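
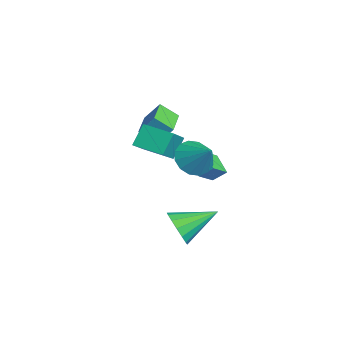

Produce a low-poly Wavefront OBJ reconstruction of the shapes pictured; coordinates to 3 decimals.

v 1.718 -0.308 -2.946
v 2.33 0.032 -3.715
v 1.682 1.688 -2.094
v 1.828 0.1 -3.896
v 1.296 0.059 -3.823
v 0.878 -0.08 -3.515
v 0.684 -0.28 -3.054
v 0.767 -0.488 -2.565
v 1.105 -0.647 -2.177
v 1.608 -0.716 -1.996
v 2.139 -0.675 -2.069
v 2.558 -0.536 -2.377
v 2.752 -0.335 -2.838
v 2.669 -0.128 -3.328
v -4.785 -0.342 1.087
v -4.516 0.385 2.093
v -4.415 0.525 0.361
v -4.146 1.252 1.368
v -3.034 -1.052 1.132
v -2.765 -0.325 2.139
v -2.664 -0.185 0.407
v -2.395 0.542 1.413
v 2.107 0.398 1.99
v 2.803 0.481 1.208
v 3.233 0.942 3.05
v 2.553 0.963 1.226
v 2.183 1.294 1.448
v 1.793 1.384 1.816
v 1.487 1.211 2.23
v 1.347 0.819 2.58
v 1.411 0.314 2.772
v 1.661 -0.168 2.754
v 2.031 -0.499 2.532
v 2.42 -0.589 2.164
v 2.726 -0.415 1.75
v 2.866 -0.024 1.4
v -0.715 -1.342 1.255
v -1.213 -0.699 2.307
v 0.29 -0.126 0.987
v -0.209 0.517 2.039
v 0.569 -2.157 2.361
v 0.07 -1.514 3.413
v 1.573 -0.941 2.093
v 1.075 -0.298 3.145
v -0.595 2.04 -1.321
v -1.631 1.824 -0.715
v -0.397 2.694 -0.751
v -1.433 2.477 -0.144
v 0.033 1.183 -0.556
v -1.003 0.966 0.051
v 0.231 1.836 0.015
v -0.805 1.62 0.621
f 2 1 4
f 2 4 3
f 4 1 5
f 4 5 3
f 5 1 6
f 5 6 3
f 6 1 7
f 6 7 3
f 7 1 8
f 7 8 3
f 8 1 9
f 8 9 3
f 9 1 10
f 9 10 3
f 10 1 11
f 10 11 3
f 11 1 12
f 11 12 3
f 12 1 13
f 12 13 3
f 13 1 14
f 13 14 3
f 14 1 2
f 14 2 3
f 16 18 15
f 19 16 15
f 15 18 17
f 17 19 15
f 16 22 18
f 20 16 19
f 20 22 16
f 18 22 17
f 21 19 17
f 17 22 21
f 21 20 19
f 22 20 21
f 24 23 26
f 24 26 25
f 26 23 27
f 26 27 25
f 27 23 28
f 27 28 25
f 28 23 29
f 28 29 25
f 29 23 30
f 29 30 25
f 30 23 31
f 30 31 25
f 31 23 32
f 31 32 25
f 32 23 33
f 32 33 25
f 33 23 34
f 33 34 25
f 34 23 35
f 34 35 25
f 35 23 36
f 35 36 25
f 36 23 24
f 36 24 25
f 38 40 37
f 41 38 37
f 37 40 39
f 39 41 37
f 38 44 40
f 42 38 41
f 42 44 38
f 40 44 39
f 43 41 39
f 39 44 43
f 43 42 41
f 44 42 43
f 46 48 45
f 49 46 45
f 45 48 47
f 47 49 45
f 46 52 48
f 50 46 49
f 50 52 46
f 48 52 47
f 51 49 47
f 47 52 51
f 51 50 49
f 52 50 51



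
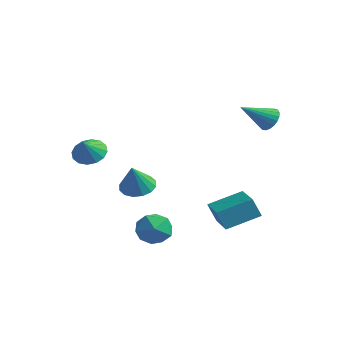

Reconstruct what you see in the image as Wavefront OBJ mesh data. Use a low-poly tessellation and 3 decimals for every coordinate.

v 3.289 4.43 3.295
v 3.752 3.889 2.93
v 2.471 2.97 4.425
v 3.942 3.982 3.187
v 4.019 4.151 3.463
v 3.97 4.369 3.709
v 3.804 4.598 3.884
v 3.548 4.798 3.957
v 3.247 4.934 3.915
v 2.954 4.983 3.766
v 2.718 4.937 3.536
v 2.581 4.803 3.264
v 2.567 4.604 2.997
v 2.677 4.376 2.782
v 2.893 4.157 2.655
v 3.178 3.985 2.639
v 3.481 3.891 2.737
v -2.695 -3.077 1.67
v -1.748 -2.987 1.483
v -2.445 -3.763 2.61
v -1.857 -2.605 1.79
v -2.19 -2.35 2.065
v -2.659 -2.289 2.235
v -3.138 -2.44 2.252
v -3.498 -2.762 2.114
v -3.643 -3.168 1.857
v -3.534 -3.55 1.55
v -3.201 -3.805 1.275
v -2.732 -3.865 1.105
v -2.253 -3.715 1.088
v -1.893 -3.393 1.226
v 0.59 -1.559 -2.431
v 1.682 -1.897 -2.252
v 0.478 -2.703 -3.908
v 1.57 -3.041 -3.729
v 0.741 -3.342 -2.98
v 0.811 -2.635 -2.067
v 1.349 -1.965 -4.093
v 1.419 -1.258 -3.18
v 2.151 -2.148 -3.279
v 1.775 -2.999 -2.592
v 0.385 -1.601 -3.568
v 0.009 -2.452 -2.881
v 1.444 2.332 -4.116
v 1.001 2.089 -2.94
v 2.513 3.991 -3.371
v 2.07 3.748 -2.195
v 3.11 1.092 -3.745
v 2.667 0.849 -2.569
v 4.179 2.751 -3
v 3.736 2.508 -1.824
v -2.925 0.877 -2.3
v -1.988 1.324 -2.239
v -2.695 0.163 -0.62
v -2.33 1.688 -2.037
v -2.831 1.835 -1.906
v -3.357 1.725 -1.881
v -3.768 1.388 -1.967
v -3.953 0.914 -2.143
v -3.862 0.43 -2.361
v -3.521 0.066 -2.563
v -3.02 -0.081 -2.694
v -2.493 0.029 -2.72
v -2.083 0.366 -2.633
v -1.898 0.84 -2.457
f 2 1 4
f 2 4 3
f 4 1 5
f 4 5 3
f 5 1 6
f 5 6 3
f 6 1 7
f 6 7 3
f 7 1 8
f 7 8 3
f 8 1 9
f 8 9 3
f 9 1 10
f 9 10 3
f 10 1 11
f 10 11 3
f 11 1 12
f 11 12 3
f 12 1 13
f 12 13 3
f 13 1 14
f 13 14 3
f 14 1 15
f 14 15 3
f 15 1 16
f 15 16 3
f 16 1 17
f 16 17 3
f 17 1 2
f 17 2 3
f 19 18 21
f 19 21 20
f 21 18 22
f 21 22 20
f 22 18 23
f 22 23 20
f 23 18 24
f 23 24 20
f 24 18 25
f 24 25 20
f 25 18 26
f 25 26 20
f 26 18 27
f 26 27 20
f 27 18 28
f 27 28 20
f 28 18 29
f 28 29 20
f 29 18 30
f 29 30 20
f 30 18 31
f 30 31 20
f 31 18 19
f 31 19 20
f 32 43 37
f 32 37 33
f 32 33 39
f 32 39 42
f 32 42 43
f 33 37 41
f 37 43 36
f 43 42 34
f 42 39 38
f 39 33 40
f 35 41 36
f 35 36 34
f 35 34 38
f 35 38 40
f 35 40 41
f 36 41 37
f 34 36 43
f 38 34 42
f 40 38 39
f 41 40 33
f 45 47 44
f 48 45 44
f 44 47 46
f 46 48 44
f 45 51 47
f 49 45 48
f 49 51 45
f 47 51 46
f 50 48 46
f 46 51 50
f 50 49 48
f 51 49 50
f 53 52 55
f 53 55 54
f 55 52 56
f 55 56 54
f 56 52 57
f 56 57 54
f 57 52 58
f 57 58 54
f 58 52 59
f 58 59 54
f 59 52 60
f 59 60 54
f 60 52 61
f 60 61 54
f 61 52 62
f 61 62 54
f 62 52 63
f 62 63 54
f 63 52 64
f 63 64 54
f 64 52 65
f 64 65 54
f 65 52 53
f 65 53 54



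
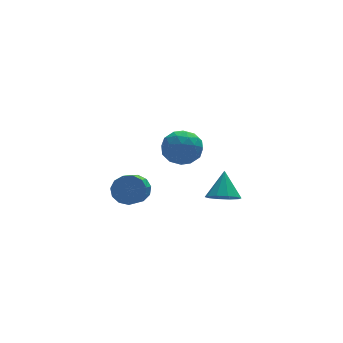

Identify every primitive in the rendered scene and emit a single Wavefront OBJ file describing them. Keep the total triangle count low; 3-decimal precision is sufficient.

v -0.744 2.044 -4.279
v 0.066 1.732 -4.083
v -0.546 0.605 -3.345
v -1.356 0.916 -3.541
v -0.059 2.044 -3.711
v -0.671 0.917 -2.973
v -0.402 2.356 -3.519
v -1.014 1.228 -2.781
v -0.853 2.568 -3.569
v -1.465 1.441 -2.83
v -1.27 2.614 -3.844
v -1.882 1.487 -3.105
v -1.52 2.479 -4.257
v -2.132 1.352 -3.519
v -1.523 2.206 -4.677
v -2.135 1.079 -3.939
v -1.279 1.881 -4.971
v -1.891 0.754 -4.233
v -0.865 1.608 -5.045
v -1.477 0.48 -4.307
v -0.413 1.473 -4.876
v -1.025 0.346 -4.138
v -0.066 1.519 -4.518
v -0.678 0.392 -3.779
v 2.129 -2.81 -2.53
v 2.594 -3.453 -2.198
v 2.531 -1.89 -1.31
v 2.91 -3.169 -2.517
v 2.929 -2.748 -2.84
v 2.641 -2.35 -3.045
v 2.158 -2.128 -3.054
v 1.664 -2.167 -2.862
v 1.348 -2.451 -2.543
v 1.329 -2.872 -2.22
v 1.617 -3.27 -2.015
v 2.1 -3.492 -2.006
v -0.663 -2.901 1.934
v 0.009 -3.189 2.659
v -0.509 -4.391 1.201
v 0.163 -4.679 1.926
v -0.829 -4.544 2.168
v -0.924 -3.623 2.621
v 0.424 -3.957 1.239
v 0.329 -3.036 1.692
v 0.682 -3.841 2.23
v -0.093 -4.204 2.804
v -0.407 -3.376 1.056
v -1.182 -3.739 1.63
v -0.341 -2.915 2.361
v -0.159 -4.665 1.499
v -0.743 -4.586 1.641
v -0.347 -4.755 2.068
v -0.889 -3.17 2.339
v -0.494 -3.339 2.765
v -0.987 -4.135 2.476
v -0.006 -4.241 1.095
v 0.389 -4.41 1.521
v -0.153 -2.825 1.792
v 0.243 -2.994 2.219
v 0.487 -3.445 1.384
v 0.45 -3.467 2.535
v 0.541 -4.342 2.104
v 0.694 -3.918 1.7
v 0.638 -3.377 1.966
v -0.005 -3.68 2.873
v 0.085 -4.556 2.441
v -0.498 -4.477 2.584
v -0.554 -3.936 2.85
v 0.39 -4.064 2.62
v -0.585 -3.024 1.419
v -0.495 -3.9 0.987
v 0.054 -3.644 1.01
v -0.002 -3.103 1.276
v -1.041 -3.238 1.756
v -0.95 -4.113 1.325
v -1.138 -4.203 1.894
v -1.194 -3.662 2.16
v -0.89 -3.516 1.24
f 2 1 5
f 2 5 3
f 3 5 6
f 3 6 4
f 5 1 7
f 5 7 6
f 6 7 8
f 6 8 4
f 7 1 9
f 7 9 8
f 8 9 10
f 8 10 4
f 9 1 11
f 9 11 10
f 10 11 12
f 10 12 4
f 11 1 13
f 11 13 12
f 12 13 14
f 12 14 4
f 13 1 15
f 13 15 14
f 14 15 16
f 14 16 4
f 15 1 17
f 15 17 16
f 16 17 18
f 16 18 4
f 17 1 19
f 17 19 18
f 18 19 20
f 18 20 4
f 19 1 21
f 19 21 20
f 20 21 22
f 20 22 4
f 21 1 23
f 21 23 22
f 22 23 24
f 22 24 4
f 23 1 2
f 23 2 24
f 24 2 3
f 24 3 4
f 26 25 28
f 26 28 27
f 28 25 29
f 28 29 27
f 29 25 30
f 29 30 27
f 30 25 31
f 30 31 27
f 31 25 32
f 31 32 27
f 32 25 33
f 32 33 27
f 33 25 34
f 33 34 27
f 34 25 35
f 34 35 27
f 35 25 36
f 35 36 27
f 36 25 26
f 36 26 27
f 37 74 53
f 74 48 77
f 53 77 42
f 74 77 53
f 37 53 49
f 53 42 54
f 49 54 38
f 53 54 49
f 37 49 58
f 49 38 59
f 58 59 44
f 49 59 58
f 37 58 70
f 58 44 73
f 70 73 47
f 58 73 70
f 37 70 74
f 70 47 78
f 74 78 48
f 70 78 74
f 38 54 65
f 54 42 68
f 65 68 46
f 54 68 65
f 42 77 55
f 77 48 76
f 55 76 41
f 77 76 55
f 48 78 75
f 78 47 71
f 75 71 39
f 78 71 75
f 47 73 72
f 73 44 60
f 72 60 43
f 73 60 72
f 44 59 64
f 59 38 61
f 64 61 45
f 59 61 64
f 40 66 52
f 66 46 67
f 52 67 41
f 66 67 52
f 40 52 50
f 52 41 51
f 50 51 39
f 52 51 50
f 40 50 57
f 50 39 56
f 57 56 43
f 50 56 57
f 40 57 62
f 57 43 63
f 62 63 45
f 57 63 62
f 40 62 66
f 62 45 69
f 66 69 46
f 62 69 66
f 41 67 55
f 67 46 68
f 55 68 42
f 67 68 55
f 39 51 75
f 51 41 76
f 75 76 48
f 51 76 75
f 43 56 72
f 56 39 71
f 72 71 47
f 56 71 72
f 45 63 64
f 63 43 60
f 64 60 44
f 63 60 64
f 46 69 65
f 69 45 61
f 65 61 38
f 69 61 65



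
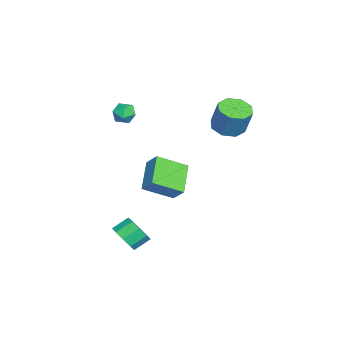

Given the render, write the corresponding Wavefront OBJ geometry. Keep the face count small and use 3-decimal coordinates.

v -1.17 -0.571 -3.273
v -0.625 -2.201 -2.352
v -2.883 -0.539 -2.204
v -2.339 -2.169 -1.283
v -0.661 0.049 -2.477
v -0.117 -1.581 -1.556
v -2.375 0.081 -1.408
v -1.83 -1.549 -0.487
v -1.984 2.217 1.978
v -1.052 1.991 1.775
v -0.604 2.418 3.358
v -1.536 2.643 3.562
v -1.213 2.709 1.627
v -0.765 3.136 3.21
v -1.826 3.138 1.685
v -1.377 3.565 3.268
v -2.531 3.027 1.915
v -2.083 3.454 3.498
v -2.916 2.442 2.182
v -2.468 2.869 3.765
v -2.755 1.724 2.33
v -2.307 2.151 3.913
v -2.143 1.295 2.272
v -1.694 1.722 3.855
v -1.437 1.406 2.042
v -0.989 1.833 3.625
v -3.63 -3.285 1.005
v -3.211 -3.569 1.582
v -4.669 -3.651 1.578
v -4.25 -3.935 2.155
v -4.293 -3.176 2.049
v -3.65 -2.95 1.695
v -4.23 -4.27 1.465
v -3.587 -4.044 1.111
v -3.582 -4.178 1.866
v -3.621 -3.502 2.228
v -4.259 -3.718 0.932
v -4.298 -3.042 1.294
v 2.842 -2.68 -4.133
v 3.617 -2.566 -3.67
v 3.154 -1.786 -3.085
v 2.378 -1.9 -3.547
v 3.611 -2.195 -4.17
v 3.147 -1.415 -3.585
v 3.245 -2.051 -4.652
v 2.781 -1.271 -4.067
v 2.69 -2.201 -4.891
v 2.226 -1.421 -4.306
v 2.206 -2.575 -4.776
v 1.743 -1.795 -4.19
v 2.02 -2.999 -4.359
v 1.556 -2.219 -3.773
v 2.218 -3.273 -3.836
v 1.755 -2.493 -3.251
v 2.709 -3.27 -3.453
v 2.245 -2.49 -2.867
v 3.261 -2.991 -3.387
v 2.797 -2.21 -2.802
f 2 4 1
f 5 2 1
f 1 4 3
f 3 5 1
f 2 8 4
f 6 2 5
f 6 8 2
f 4 8 3
f 7 5 3
f 3 8 7
f 7 6 5
f 8 6 7
f 10 9 13
f 10 13 11
f 11 13 14
f 11 14 12
f 13 9 15
f 13 15 14
f 14 15 16
f 14 16 12
f 15 9 17
f 15 17 16
f 16 17 18
f 16 18 12
f 17 9 19
f 17 19 18
f 18 19 20
f 18 20 12
f 19 9 21
f 19 21 20
f 20 21 22
f 20 22 12
f 21 9 23
f 21 23 22
f 22 23 24
f 22 24 12
f 23 9 25
f 23 25 24
f 24 25 26
f 24 26 12
f 25 9 10
f 25 10 26
f 26 10 11
f 26 11 12
f 27 38 32
f 27 32 28
f 27 28 34
f 27 34 37
f 27 37 38
f 28 32 36
f 32 38 31
f 38 37 29
f 37 34 33
f 34 28 35
f 30 36 31
f 30 31 29
f 30 29 33
f 30 33 35
f 30 35 36
f 31 36 32
f 29 31 38
f 33 29 37
f 35 33 34
f 36 35 28
f 40 39 43
f 40 43 41
f 41 43 44
f 41 44 42
f 43 39 45
f 43 45 44
f 44 45 46
f 44 46 42
f 45 39 47
f 45 47 46
f 46 47 48
f 46 48 42
f 47 39 49
f 47 49 48
f 48 49 50
f 48 50 42
f 49 39 51
f 49 51 50
f 50 51 52
f 50 52 42
f 51 39 53
f 51 53 52
f 52 53 54
f 52 54 42
f 53 39 55
f 53 55 54
f 54 55 56
f 54 56 42
f 55 39 57
f 55 57 56
f 56 57 58
f 56 58 42
f 57 39 40
f 57 40 58
f 58 40 41
f 58 41 42



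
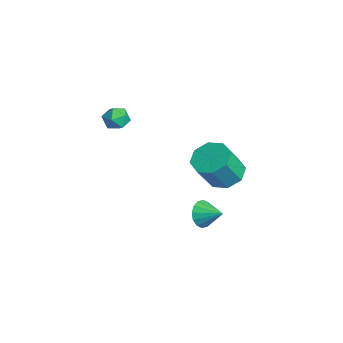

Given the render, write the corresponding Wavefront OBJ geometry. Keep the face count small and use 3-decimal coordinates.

v 3.386 0.892 -4.043
v 3.888 0.686 -4.658
v 4.274 1.608 -3.557
v 3.683 1.032 -4.794
v 3.399 1.34 -4.729
v 3.111 1.528 -4.48
v 2.897 1.546 -4.114
v 2.814 1.388 -3.729
v 2.884 1.097 -3.428
v 3.089 0.751 -3.291
v 3.373 0.443 -3.356
v 3.661 0.255 -3.605
v 3.875 0.237 -3.971
v 3.958 0.395 -4.356
v 3.063 2.147 -1.545
v 4.002 2.617 -1.542
v 4.476 1.663 0.067
v 3.537 1.193 0.065
v 3.449 3.033 -1.133
v 3.923 2.078 0.476
v 2.67 2.93 -0.965
v 3.144 1.975 0.644
v 2.121 2.368 -1.136
v 2.595 1.414 0.473
v 2.124 1.677 -1.547
v 2.598 0.723 0.062
v 2.677 1.262 -1.956
v 3.151 0.307 -0.347
v 3.456 1.365 -2.124
v 3.93 0.41 -0.515
v 4.005 1.926 -1.953
v 4.479 0.972 -0.344
v 1.828 -2.18 2.297
v 2.331 -2.727 2.225
v 1.029 -2.973 2.735
v 1.532 -3.52 2.663
v 1.631 -2.986 3.175
v 2.125 -2.496 2.904
v 1.235 -3.204 2.056
v 1.729 -2.714 1.785
v 1.964 -3.36 2.076
v 2.21 -3.225 2.768
v 1.15 -2.475 2.192
v 1.396 -2.34 2.884
f 2 1 4
f 2 4 3
f 4 1 5
f 4 5 3
f 5 1 6
f 5 6 3
f 6 1 7
f 6 7 3
f 7 1 8
f 7 8 3
f 8 1 9
f 8 9 3
f 9 1 10
f 9 10 3
f 10 1 11
f 10 11 3
f 11 1 12
f 11 12 3
f 12 1 13
f 12 13 3
f 13 1 14
f 13 14 3
f 14 1 2
f 14 2 3
f 16 15 19
f 16 19 17
f 17 19 20
f 17 20 18
f 19 15 21
f 19 21 20
f 20 21 22
f 20 22 18
f 21 15 23
f 21 23 22
f 22 23 24
f 22 24 18
f 23 15 25
f 23 25 24
f 24 25 26
f 24 26 18
f 25 15 27
f 25 27 26
f 26 27 28
f 26 28 18
f 27 15 29
f 27 29 28
f 28 29 30
f 28 30 18
f 29 15 31
f 29 31 30
f 30 31 32
f 30 32 18
f 31 15 16
f 31 16 32
f 32 16 17
f 32 17 18
f 33 44 38
f 33 38 34
f 33 34 40
f 33 40 43
f 33 43 44
f 34 38 42
f 38 44 37
f 44 43 35
f 43 40 39
f 40 34 41
f 36 42 37
f 36 37 35
f 36 35 39
f 36 39 41
f 36 41 42
f 37 42 38
f 35 37 44
f 39 35 43
f 41 39 40
f 42 41 34



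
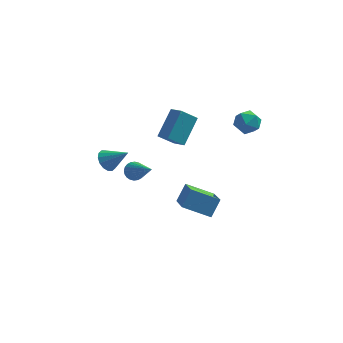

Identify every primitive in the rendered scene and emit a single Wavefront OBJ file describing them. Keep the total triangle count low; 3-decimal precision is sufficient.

v -0.494 0.211 3.343
v 0.109 1.452 4.483
v -1.047 0.782 3.013
v -0.444 2.023 4.154
v 0.304 0.537 2.566
v 0.907 1.778 3.707
v -0.249 1.108 2.237
v 0.354 2.349 3.377
v -0.046 -0.223 -1.208
v 0.313 -2.022 -0.106
v 0.375 0.385 -0.353
v 0.734 -1.414 0.749
v 1.406 -0.326 -1.849
v 1.765 -2.125 -0.747
v 1.827 0.282 -0.994
v 2.186 -1.517 0.108
v -1.977 -2.386 2.881
v -1.487 -2.202 2.71
v -1.043 -3.694 4.139
v -1.526 -2.07 2.875
v -1.634 -1.987 3.042
v -1.793 -1.965 3.183
v -1.981 -2.007 3.279
v -2.168 -2.106 3.314
v -2.325 -2.248 3.283
v -2.43 -2.412 3.191
v -2.466 -2.571 3.052
v -2.427 -2.702 2.887
v -2.319 -2.785 2.721
v -2.16 -2.808 2.579
v -1.972 -2.766 2.483
v -1.785 -2.666 2.448
v -1.628 -2.524 2.479
v -1.523 -2.361 2.571
v -3.824 2.955 -0.812
v -3.385 3.249 -1.271
v -2.696 2.685 0.092
v -3.492 3.521 -1.057
v -3.688 3.641 -0.777
v -3.92 3.577 -0.506
v -4.126 3.347 -0.317
v -4.252 3.012 -0.261
v -4.262 2.661 -0.352
v -4.156 2.39 -0.567
v -3.96 2.269 -0.847
v -3.727 2.333 -1.118
v -3.521 2.563 -1.307
v -3.396 2.898 -1.363
v 3.457 2.94 2.754
v 4.101 2.577 3.083
v 2.699 1.943 3.137
v 3.343 1.58 3.466
v 3.049 2.259 3.795
v 3.518 2.875 3.558
v 3.282 1.645 2.662
v 3.751 2.261 2.425
v 3.993 1.776 3.026
v 3.849 2.155 3.727
v 2.951 2.365 2.493
v 2.807 2.744 3.194
f 2 4 1
f 5 2 1
f 1 4 3
f 3 5 1
f 2 8 4
f 6 2 5
f 6 8 2
f 4 8 3
f 7 5 3
f 3 8 7
f 7 6 5
f 8 6 7
f 10 12 9
f 13 10 9
f 9 12 11
f 11 13 9
f 10 16 12
f 14 10 13
f 14 16 10
f 12 16 11
f 15 13 11
f 11 16 15
f 15 14 13
f 16 14 15
f 18 17 20
f 18 20 19
f 20 17 21
f 20 21 19
f 21 17 22
f 21 22 19
f 22 17 23
f 22 23 19
f 23 17 24
f 23 24 19
f 24 17 25
f 24 25 19
f 25 17 26
f 25 26 19
f 26 17 27
f 26 27 19
f 27 17 28
f 27 28 19
f 28 17 29
f 28 29 19
f 29 17 30
f 29 30 19
f 30 17 31
f 30 31 19
f 31 17 32
f 31 32 19
f 32 17 33
f 32 33 19
f 33 17 34
f 33 34 19
f 34 17 18
f 34 18 19
f 36 35 38
f 36 38 37
f 38 35 39
f 38 39 37
f 39 35 40
f 39 40 37
f 40 35 41
f 40 41 37
f 41 35 42
f 41 42 37
f 42 35 43
f 42 43 37
f 43 35 44
f 43 44 37
f 44 35 45
f 44 45 37
f 45 35 46
f 45 46 37
f 46 35 47
f 46 47 37
f 47 35 48
f 47 48 37
f 48 35 36
f 48 36 37
f 49 60 54
f 49 54 50
f 49 50 56
f 49 56 59
f 49 59 60
f 50 54 58
f 54 60 53
f 60 59 51
f 59 56 55
f 56 50 57
f 52 58 53
f 52 53 51
f 52 51 55
f 52 55 57
f 52 57 58
f 53 58 54
f 51 53 60
f 55 51 59
f 57 55 56
f 58 57 50



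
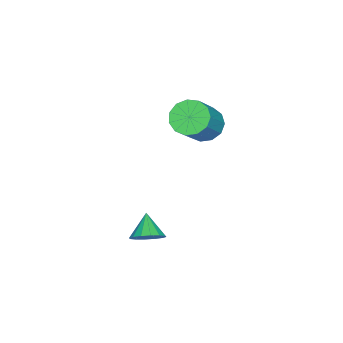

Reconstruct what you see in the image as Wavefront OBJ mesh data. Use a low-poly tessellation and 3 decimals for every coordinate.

v 3.177 1.154 -1.86
v 3.581 0.526 -1.792
v 2.383 0.726 -1.1
v 3.717 0.763 -1.516
v 3.708 1.105 -1.333
v 3.557 1.461 -1.291
v 3.304 1.734 -1.401
v 3.017 1.851 -1.635
v 2.773 1.782 -1.928
v 2.637 1.545 -2.204
v 2.646 1.203 -2.387
v 2.797 0.848 -2.43
v 3.05 0.575 -2.319
v 3.337 0.457 -2.086
v -2.449 1.152 0.997
v -1.946 1.732 0.528
v -0.527 1.687 1.993
v -1.031 1.108 2.463
v -2.246 2.012 0.826
v -0.827 1.967 2.291
v -2.61 2.019 1.179
v -1.191 1.974 2.644
v -2.923 1.751 1.474
v -1.504 1.706 2.939
v -3.086 1.293 1.618
v -1.667 1.248 3.083
v -3.047 0.79 1.565
v -1.628 0.745 3.03
v -2.818 0.402 1.331
v -1.399 0.357 2.796
v -2.472 0.253 0.992
v -1.053 0.208 2.457
v -2.119 0.389 0.654
v -0.7 0.344 2.119
v -1.871 0.767 0.425
v -0.452 0.723 1.891
v -1.807 1.268 0.378
v -0.388 1.223 1.843
f 2 1 4
f 2 4 3
f 4 1 5
f 4 5 3
f 5 1 6
f 5 6 3
f 6 1 7
f 6 7 3
f 7 1 8
f 7 8 3
f 8 1 9
f 8 9 3
f 9 1 10
f 9 10 3
f 10 1 11
f 10 11 3
f 11 1 12
f 11 12 3
f 12 1 13
f 12 13 3
f 13 1 14
f 13 14 3
f 14 1 2
f 14 2 3
f 16 15 19
f 16 19 17
f 17 19 20
f 17 20 18
f 19 15 21
f 19 21 20
f 20 21 22
f 20 22 18
f 21 15 23
f 21 23 22
f 22 23 24
f 22 24 18
f 23 15 25
f 23 25 24
f 24 25 26
f 24 26 18
f 25 15 27
f 25 27 26
f 26 27 28
f 26 28 18
f 27 15 29
f 27 29 28
f 28 29 30
f 28 30 18
f 29 15 31
f 29 31 30
f 30 31 32
f 30 32 18
f 31 15 33
f 31 33 32
f 32 33 34
f 32 34 18
f 33 15 35
f 33 35 34
f 34 35 36
f 34 36 18
f 35 15 37
f 35 37 36
f 36 37 38
f 36 38 18
f 37 15 16
f 37 16 38
f 38 16 17
f 38 17 18



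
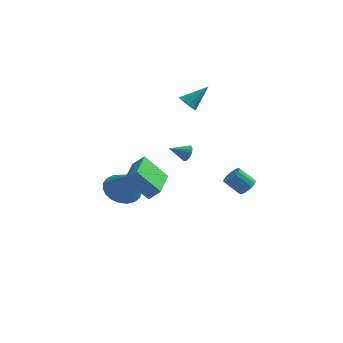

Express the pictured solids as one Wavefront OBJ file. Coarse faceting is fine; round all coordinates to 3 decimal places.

v -3.803 3.076 -4.335
v -3.075 2.47 -4.894
v -3.097 2.384 -2.665
v -2.845 2.86 -4.83
v -2.78 3.287 -4.68
v -2.893 3.678 -4.471
v -3.163 3.965 -4.238
v -3.543 4.098 -4.022
v -3.969 4.054 -3.86
v -4.366 3.841 -3.78
v -4.665 3.496 -3.796
v -4.816 3.078 -3.905
v -4.791 2.66 -4.089
v -4.596 2.313 -4.315
v -4.263 2.099 -4.544
v -3.851 2.053 -4.738
v -3.431 2.184 -4.861
v -0.314 2.715 -1.104
v -0.146 2.951 -0.66
v -1.246 2.425 -0.596
v -0.252 3.115 -0.762
v -0.369 3.21 -0.923
v -0.477 3.219 -1.115
v -0.556 3.141 -1.305
v -0.594 2.99 -1.46
v -0.583 2.79 -1.554
v -0.526 2.578 -1.57
v -0.432 2.39 -1.505
v -0.317 2.257 -1.371
v -0.203 2.204 -1.191
v -0.107 2.239 -0.995
v -0.047 2.357 -0.819
v -0.034 2.536 -0.691
v -0.069 2.746 -0.635
v 3.027 -1.057 -1.035
v 3.433 -0.995 -0.625
v 2.618 -0.882 0.165
v 2.213 -0.943 -0.245
v 3.386 -0.735 -0.711
v 2.571 -0.622 0.078
v 3.256 -0.549 -0.871
v 2.441 -0.436 -0.082
v 3.074 -0.479 -1.069
v 2.259 -0.366 -0.28
v 2.882 -0.542 -1.259
v 2.067 -0.429 -0.47
v 2.722 -0.722 -1.397
v 1.908 -0.609 -0.608
v 2.633 -0.979 -1.453
v 1.818 -0.866 -0.664
v 2.634 -1.254 -1.412
v 1.819 -1.141 -0.623
v 2.725 -1.483 -1.286
v 1.91 -1.37 -0.496
v 2.886 -1.615 -1.101
v 2.071 -1.502 -0.312
v 3.078 -1.619 -0.901
v 2.264 -1.506 -0.112
v 3.26 -1.494 -0.732
v 2.445 -1.381 0.057
v 3.388 -1.269 -0.632
v 2.573 -1.156 0.157
v -0.316 2.604 2.726
v 0.134 2.341 2.428
v 0.716 3.316 3.654
v 0.059 2.664 2.262
v -0.158 2.964 2.273
v -0.436 3.126 2.458
v -0.668 3.089 2.744
v -0.765 2.866 3.024
v -0.691 2.543 3.19
v -0.474 2.243 3.179
v -0.196 2.081 2.995
v 0.036 2.118 2.708
v -2.908 -3.264 0.659
v -2.312 -3.254 1.237
v -2.745 -1.191 0.454
v -2.15 -1.18 1.031
v -1.71 -3.48 -0.571
v -1.115 -3.469 0.006
v -1.548 -1.406 -0.777
v -0.952 -1.396 -0.199
f 2 1 4
f 2 4 3
f 4 1 5
f 4 5 3
f 5 1 6
f 5 6 3
f 6 1 7
f 6 7 3
f 7 1 8
f 7 8 3
f 8 1 9
f 8 9 3
f 9 1 10
f 9 10 3
f 10 1 11
f 10 11 3
f 11 1 12
f 11 12 3
f 12 1 13
f 12 13 3
f 13 1 14
f 13 14 3
f 14 1 15
f 14 15 3
f 15 1 16
f 15 16 3
f 16 1 17
f 16 17 3
f 17 1 2
f 17 2 3
f 19 18 21
f 19 21 20
f 21 18 22
f 21 22 20
f 22 18 23
f 22 23 20
f 23 18 24
f 23 24 20
f 24 18 25
f 24 25 20
f 25 18 26
f 25 26 20
f 26 18 27
f 26 27 20
f 27 18 28
f 27 28 20
f 28 18 29
f 28 29 20
f 29 18 30
f 29 30 20
f 30 18 31
f 30 31 20
f 31 18 32
f 31 32 20
f 32 18 33
f 32 33 20
f 33 18 34
f 33 34 20
f 34 18 19
f 34 19 20
f 36 35 39
f 36 39 37
f 37 39 40
f 37 40 38
f 39 35 41
f 39 41 40
f 40 41 42
f 40 42 38
f 41 35 43
f 41 43 42
f 42 43 44
f 42 44 38
f 43 35 45
f 43 45 44
f 44 45 46
f 44 46 38
f 45 35 47
f 45 47 46
f 46 47 48
f 46 48 38
f 47 35 49
f 47 49 48
f 48 49 50
f 48 50 38
f 49 35 51
f 49 51 50
f 50 51 52
f 50 52 38
f 51 35 53
f 51 53 52
f 52 53 54
f 52 54 38
f 53 35 55
f 53 55 54
f 54 55 56
f 54 56 38
f 55 35 57
f 55 57 56
f 56 57 58
f 56 58 38
f 57 35 59
f 57 59 58
f 58 59 60
f 58 60 38
f 59 35 61
f 59 61 60
f 60 61 62
f 60 62 38
f 61 35 36
f 61 36 62
f 62 36 37
f 62 37 38
f 64 63 66
f 64 66 65
f 66 63 67
f 66 67 65
f 67 63 68
f 67 68 65
f 68 63 69
f 68 69 65
f 69 63 70
f 69 70 65
f 70 63 71
f 70 71 65
f 71 63 72
f 71 72 65
f 72 63 73
f 72 73 65
f 73 63 74
f 73 74 65
f 74 63 64
f 74 64 65
f 76 78 75
f 79 76 75
f 75 78 77
f 77 79 75
f 76 82 78
f 80 76 79
f 80 82 76
f 78 82 77
f 81 79 77
f 77 82 81
f 81 80 79
f 82 80 81



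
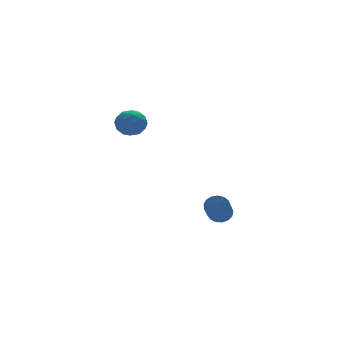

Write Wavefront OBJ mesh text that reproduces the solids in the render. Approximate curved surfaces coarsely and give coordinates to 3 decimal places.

v 0.504 -3.186 -2.523
v 1.045 -3.026 -1.969
v 0.116 -4.414 -0.663
v -0.424 -4.574 -1.217
v 0.768 -2.777 -1.901
v -0.161 -4.164 -0.595
v 0.432 -2.622 -1.975
v -0.497 -4.009 -0.669
v 0.112 -2.596 -2.175
v -0.817 -3.983 -0.869
v -0.118 -2.705 -2.455
v -1.047 -4.092 -1.148
v -0.206 -2.924 -2.75
v -1.134 -4.312 -1.443
v -0.13 -3.204 -2.993
v -1.059 -4.591 -1.687
v 0.09 -3.479 -3.129
v -0.839 -4.867 -1.822
v 0.406 -3.688 -3.126
v -0.523 -5.075 -1.819
v 0.744 -3.781 -2.985
v -0.185 -5.169 -1.678
v 1.027 -3.738 -2.738
v 0.098 -5.126 -1.431
v 1.191 -3.569 -2.442
v 0.262 -4.956 -1.135
v 1.197 -3.312 -2.164
v 0.268 -4.699 -0.858
v -2.304 4.718 2.16
v -1.313 4.66 2.593
v -2.727 3.2 2.927
v -1.736 3.142 3.36
v -2.434 3.897 3.703
v -2.172 4.835 3.229
v -1.868 3.025 2.291
v -1.606 3.963 1.817
v -1.043 3.614 2.674
v -1.393 4.153 3.546
v -2.647 3.707 1.974
v -2.997 4.246 2.846
v -1.771 4.822 2.309
v -2.269 3.038 3.211
v -2.679 3.481 3.412
v -2.096 3.448 3.667
v -2.276 4.925 2.683
v -1.694 4.891 2.937
v -2.352 4.442 3.59
v -2.346 2.969 2.583
v -1.764 2.935 2.837
v -1.944 4.412 1.853
v -1.361 4.379 2.108
v -1.688 3.418 1.93
v -1.03 4.173 2.611
v -1.279 3.281 3.062
v -1.357 3.213 2.434
v -1.203 3.764 2.155
v -1.236 4.49 3.124
v -1.484 3.598 3.575
v -1.894 4.041 3.776
v -1.741 4.593 3.497
v -1.077 3.875 3.172
v -2.556 4.262 1.945
v -2.804 3.37 2.396
v -2.299 3.267 2.023
v -2.146 3.819 1.744
v -2.761 4.579 2.458
v -3.01 3.687 2.909
v -2.837 4.096 3.365
v -2.683 4.647 3.086
v -2.963 3.985 2.348
f 2 1 5
f 2 5 3
f 3 5 6
f 3 6 4
f 5 1 7
f 5 7 6
f 6 7 8
f 6 8 4
f 7 1 9
f 7 9 8
f 8 9 10
f 8 10 4
f 9 1 11
f 9 11 10
f 10 11 12
f 10 12 4
f 11 1 13
f 11 13 12
f 12 13 14
f 12 14 4
f 13 1 15
f 13 15 14
f 14 15 16
f 14 16 4
f 15 1 17
f 15 17 16
f 16 17 18
f 16 18 4
f 17 1 19
f 17 19 18
f 18 19 20
f 18 20 4
f 19 1 21
f 19 21 20
f 20 21 22
f 20 22 4
f 21 1 23
f 21 23 22
f 22 23 24
f 22 24 4
f 23 1 25
f 23 25 24
f 24 25 26
f 24 26 4
f 25 1 27
f 25 27 26
f 26 27 28
f 26 28 4
f 27 1 2
f 27 2 28
f 28 2 3
f 28 3 4
f 29 66 45
f 66 40 69
f 45 69 34
f 66 69 45
f 29 45 41
f 45 34 46
f 41 46 30
f 45 46 41
f 29 41 50
f 41 30 51
f 50 51 36
f 41 51 50
f 29 50 62
f 50 36 65
f 62 65 39
f 50 65 62
f 29 62 66
f 62 39 70
f 66 70 40
f 62 70 66
f 30 46 57
f 46 34 60
f 57 60 38
f 46 60 57
f 34 69 47
f 69 40 68
f 47 68 33
f 69 68 47
f 40 70 67
f 70 39 63
f 67 63 31
f 70 63 67
f 39 65 64
f 65 36 52
f 64 52 35
f 65 52 64
f 36 51 56
f 51 30 53
f 56 53 37
f 51 53 56
f 32 58 44
f 58 38 59
f 44 59 33
f 58 59 44
f 32 44 42
f 44 33 43
f 42 43 31
f 44 43 42
f 32 42 49
f 42 31 48
f 49 48 35
f 42 48 49
f 32 49 54
f 49 35 55
f 54 55 37
f 49 55 54
f 32 54 58
f 54 37 61
f 58 61 38
f 54 61 58
f 33 59 47
f 59 38 60
f 47 60 34
f 59 60 47
f 31 43 67
f 43 33 68
f 67 68 40
f 43 68 67
f 35 48 64
f 48 31 63
f 64 63 39
f 48 63 64
f 37 55 56
f 55 35 52
f 56 52 36
f 55 52 56
f 38 61 57
f 61 37 53
f 57 53 30
f 61 53 57



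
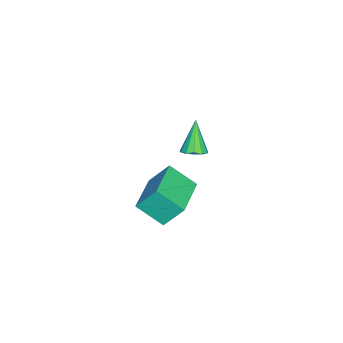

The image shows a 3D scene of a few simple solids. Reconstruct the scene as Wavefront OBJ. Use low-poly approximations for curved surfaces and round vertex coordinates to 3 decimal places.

v -2.403 -3.454 -3.794
v -2.37 -4.697 -2.885
v -2.61 -2.587 -2.6
v -2.577 -3.83 -1.692
v -0.363 -3.25 -3.588
v -0.33 -4.493 -2.68
v -0.57 -2.383 -2.395
v -0.537 -3.626 -1.486
v -0.481 -1.951 1.861
v -0.029 -1.776 2.18
v -1.319 -2.189 3.179
v -0.206 -1.508 2.116
v -0.47 -1.381 1.971
v -0.738 -1.435 1.791
v -0.924 -1.653 1.633
v -0.969 -1.965 1.548
v -0.86 -2.273 1.562
v -0.63 -2.478 1.671
v -0.353 -2.516 1.84
v -0.117 -2.375 2.016
v 0.004 -2.098 2.142
f 2 4 1
f 5 2 1
f 1 4 3
f 3 5 1
f 2 8 4
f 6 2 5
f 6 8 2
f 4 8 3
f 7 5 3
f 3 8 7
f 7 6 5
f 8 6 7
f 10 9 12
f 10 12 11
f 12 9 13
f 12 13 11
f 13 9 14
f 13 14 11
f 14 9 15
f 14 15 11
f 15 9 16
f 15 16 11
f 16 9 17
f 16 17 11
f 17 9 18
f 17 18 11
f 18 9 19
f 18 19 11
f 19 9 20
f 19 20 11
f 20 9 21
f 20 21 11
f 21 9 10
f 21 10 11



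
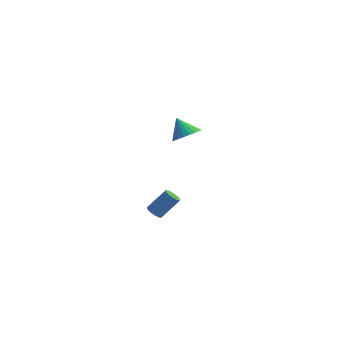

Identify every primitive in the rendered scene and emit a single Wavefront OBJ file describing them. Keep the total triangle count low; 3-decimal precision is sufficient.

v 2.473 -4.162 -2.939
v 2.896 -4.449 -3.035
v 3.65 -3.725 -1.877
v 3.227 -3.438 -1.781
v 2.923 -4.231 -3.189
v 3.678 -3.507 -2.031
v 2.831 -3.994 -3.277
v 3.585 -3.27 -2.119
v 2.642 -3.802 -3.274
v 3.396 -3.078 -2.116
v 2.408 -3.707 -3.181
v 3.162 -2.983 -2.023
v 2.191 -3.733 -3.024
v 2.945 -3.009 -1.866
v 2.05 -3.875 -2.843
v 2.804 -3.151 -1.685
v 2.022 -4.093 -2.689
v 2.777 -3.369 -1.531
v 2.115 -4.33 -2.601
v 2.869 -3.606 -1.443
v 2.304 -4.522 -2.604
v 3.058 -3.798 -1.446
v 2.538 -4.617 -2.697
v 3.292 -3.893 -1.539
v 2.755 -4.591 -2.854
v 3.509 -3.867 -1.696
v 0.426 3.83 -1.662
v 1.191 3.903 -1.104
v -0.406 4.11 -0.558
v 1.153 4.253 -1.221
v 1.005 4.538 -1.405
v 0.768 4.716 -1.628
v 0.479 4.759 -1.857
v 0.182 4.66 -2.055
v -0.077 4.435 -2.194
v -0.261 4.118 -2.252
v -0.339 3.757 -2.22
v -0.302 3.408 -2.103
v -0.153 3.122 -1.919
v 0.084 2.945 -1.696
v 0.372 2.902 -1.467
v 0.669 3.001 -1.268
v 0.929 3.225 -1.13
v 1.112 3.542 -1.072
f 2 1 5
f 2 5 3
f 3 5 6
f 3 6 4
f 5 1 7
f 5 7 6
f 6 7 8
f 6 8 4
f 7 1 9
f 7 9 8
f 8 9 10
f 8 10 4
f 9 1 11
f 9 11 10
f 10 11 12
f 10 12 4
f 11 1 13
f 11 13 12
f 12 13 14
f 12 14 4
f 13 1 15
f 13 15 14
f 14 15 16
f 14 16 4
f 15 1 17
f 15 17 16
f 16 17 18
f 16 18 4
f 17 1 19
f 17 19 18
f 18 19 20
f 18 20 4
f 19 1 21
f 19 21 20
f 20 21 22
f 20 22 4
f 21 1 23
f 21 23 22
f 22 23 24
f 22 24 4
f 23 1 25
f 23 25 24
f 24 25 26
f 24 26 4
f 25 1 2
f 25 2 26
f 26 2 3
f 26 3 4
f 28 27 30
f 28 30 29
f 30 27 31
f 30 31 29
f 31 27 32
f 31 32 29
f 32 27 33
f 32 33 29
f 33 27 34
f 33 34 29
f 34 27 35
f 34 35 29
f 35 27 36
f 35 36 29
f 36 27 37
f 36 37 29
f 37 27 38
f 37 38 29
f 38 27 39
f 38 39 29
f 39 27 40
f 39 40 29
f 40 27 41
f 40 41 29
f 41 27 42
f 41 42 29
f 42 27 43
f 42 43 29
f 43 27 44
f 43 44 29
f 44 27 28
f 44 28 29



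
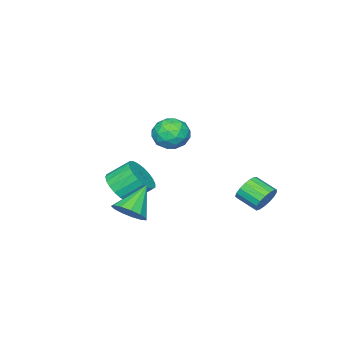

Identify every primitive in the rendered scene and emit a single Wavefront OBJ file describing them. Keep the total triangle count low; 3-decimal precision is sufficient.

v 1.373 -1.57 -3.152
v 1.965 -0.997 -3.256
v 1.399 -0.277 -2.511
v 0.807 -0.85 -2.408
v 1.741 -0.915 -3.505
v 1.175 -0.195 -2.761
v 1.454 -0.946 -3.694
v 0.888 -0.227 -2.95
v 1.153 -1.085 -3.789
v 0.586 -0.365 -3.045
v 0.889 -1.308 -3.774
v 0.323 -0.588 -3.029
v 0.71 -1.576 -3.651
v 0.144 -0.856 -2.907
v 0.645 -1.843 -3.442
v 0.079 -1.123 -2.698
v 0.706 -2.063 -3.183
v 0.14 -1.343 -2.439
v 0.883 -2.197 -2.919
v 0.316 -1.478 -2.175
v 1.144 -2.223 -2.695
v 0.577 -1.504 -1.951
v 1.445 -2.136 -2.55
v 0.878 -1.417 -1.806
v 1.733 -1.951 -2.509
v 1.167 -1.232 -1.765
v 1.96 -1.701 -2.579
v 1.393 -0.981 -1.835
v 2.084 -1.427 -2.749
v 1.518 -0.707 -2.005
v 2.086 -1.178 -2.988
v 1.52 -0.459 -2.244
v 0.399 1.232 0.155
v 0.961 0.943 -0.35
v 0.479 0.137 0.87
v 1.041 -0.152 0.365
v 1.214 0.475 0.847
v 1.165 1.152 0.405
v 0.275 -0.072 0.115
v 0.226 0.605 -0.327
v 0.885 0.137 -0.375
v 1.465 0.475 0.077
v -0.025 0.605 0.443
v 0.555 0.943 0.895
v 0.673 1.183 -0.161
v 0.767 -0.103 0.681
v 0.868 0.265 0.964
v 1.199 0.095 0.667
v 0.793 1.306 0.283
v 1.123 1.136 -0.014
v 1.272 0.861 0.69
v 0.317 -0.056 0.534
v 0.647 -0.226 0.237
v 0.241 0.985 -0.147
v 0.572 0.815 -0.444
v 0.168 0.219 -0.17
v 0.959 0.54 -0.472
v 1.006 -0.104 -0.051
v 0.556 -0.056 -0.198
v 0.527 0.341 -0.458
v 1.3 0.738 -0.206
v 1.347 0.095 0.214
v 1.448 0.464 0.498
v 1.419 0.861 0.238
v 1.255 0.265 -0.221
v 0.093 0.985 0.306
v 0.14 0.342 0.726
v 0.021 0.219 0.282
v -0.008 0.616 0.022
v 0.434 1.184 0.571
v 0.481 0.54 0.992
v 0.913 0.739 0.978
v 0.884 1.136 0.718
v 0.185 0.815 0.741
v 3.101 0.423 -3.129
v 3.558 0.047 -2.653
v 1.979 0.377 -2.091
v 3.616 0.464 -2.572
v 3.51 0.867 -2.668
v 3.275 1.13 -2.91
v 2.984 1.168 -3.222
v 2.731 0.97 -3.505
v 2.595 0.599 -3.668
v 2.62 0.171 -3.661
v 2.798 -0.176 -3.484
v 3.072 -0.333 -3.195
v 3.355 -0.25 -2.885
v -2.238 2.953 -3.813
v -1.832 3.187 -3.348
v -1.777 2.24 -2.921
v -2.182 2.007 -3.387
v -2.12 3.226 -3.224
v -2.065 2.279 -2.797
v -2.435 3.202 -3.235
v -2.38 2.256 -2.808
v -2.704 3.122 -3.378
v -2.649 2.175 -2.952
v -2.867 3.003 -3.621
v -2.812 2.056 -3.195
v -2.886 2.873 -3.909
v -2.83 1.926 -3.482
v -2.756 2.761 -4.174
v -2.7 1.814 -3.748
v -2.507 2.693 -4.357
v -2.452 1.746 -3.93
v -2.197 2.685 -4.415
v -2.141 1.738 -3.988
v -1.896 2.738 -4.335
v -1.84 1.791 -3.909
v -1.673 2.841 -4.136
v -1.618 1.894 -3.71
v -1.58 2.969 -3.863
v -1.524 2.023 -3.436
v -1.637 3.094 -3.578
v -1.582 2.147 -3.152
f 2 1 5
f 2 5 3
f 3 5 6
f 3 6 4
f 5 1 7
f 5 7 6
f 6 7 8
f 6 8 4
f 7 1 9
f 7 9 8
f 8 9 10
f 8 10 4
f 9 1 11
f 9 11 10
f 10 11 12
f 10 12 4
f 11 1 13
f 11 13 12
f 12 13 14
f 12 14 4
f 13 1 15
f 13 15 14
f 14 15 16
f 14 16 4
f 15 1 17
f 15 17 16
f 16 17 18
f 16 18 4
f 17 1 19
f 17 19 18
f 18 19 20
f 18 20 4
f 19 1 21
f 19 21 20
f 20 21 22
f 20 22 4
f 21 1 23
f 21 23 22
f 22 23 24
f 22 24 4
f 23 1 25
f 23 25 24
f 24 25 26
f 24 26 4
f 25 1 27
f 25 27 26
f 26 27 28
f 26 28 4
f 27 1 29
f 27 29 28
f 28 29 30
f 28 30 4
f 29 1 31
f 29 31 30
f 30 31 32
f 30 32 4
f 31 1 2
f 31 2 32
f 32 2 3
f 32 3 4
f 33 70 49
f 70 44 73
f 49 73 38
f 70 73 49
f 33 49 45
f 49 38 50
f 45 50 34
f 49 50 45
f 33 45 54
f 45 34 55
f 54 55 40
f 45 55 54
f 33 54 66
f 54 40 69
f 66 69 43
f 54 69 66
f 33 66 70
f 66 43 74
f 70 74 44
f 66 74 70
f 34 50 61
f 50 38 64
f 61 64 42
f 50 64 61
f 38 73 51
f 73 44 72
f 51 72 37
f 73 72 51
f 44 74 71
f 74 43 67
f 71 67 35
f 74 67 71
f 43 69 68
f 69 40 56
f 68 56 39
f 69 56 68
f 40 55 60
f 55 34 57
f 60 57 41
f 55 57 60
f 36 62 48
f 62 42 63
f 48 63 37
f 62 63 48
f 36 48 46
f 48 37 47
f 46 47 35
f 48 47 46
f 36 46 53
f 46 35 52
f 53 52 39
f 46 52 53
f 36 53 58
f 53 39 59
f 58 59 41
f 53 59 58
f 36 58 62
f 58 41 65
f 62 65 42
f 58 65 62
f 37 63 51
f 63 42 64
f 51 64 38
f 63 64 51
f 35 47 71
f 47 37 72
f 71 72 44
f 47 72 71
f 39 52 68
f 52 35 67
f 68 67 43
f 52 67 68
f 41 59 60
f 59 39 56
f 60 56 40
f 59 56 60
f 42 65 61
f 65 41 57
f 61 57 34
f 65 57 61
f 76 75 78
f 76 78 77
f 78 75 79
f 78 79 77
f 79 75 80
f 79 80 77
f 80 75 81
f 80 81 77
f 81 75 82
f 81 82 77
f 82 75 83
f 82 83 77
f 83 75 84
f 83 84 77
f 84 75 85
f 84 85 77
f 85 75 86
f 85 86 77
f 86 75 87
f 86 87 77
f 87 75 76
f 87 76 77
f 89 88 92
f 89 92 90
f 90 92 93
f 90 93 91
f 92 88 94
f 92 94 93
f 93 94 95
f 93 95 91
f 94 88 96
f 94 96 95
f 95 96 97
f 95 97 91
f 96 88 98
f 96 98 97
f 97 98 99
f 97 99 91
f 98 88 100
f 98 100 99
f 99 100 101
f 99 101 91
f 100 88 102
f 100 102 101
f 101 102 103
f 101 103 91
f 102 88 104
f 102 104 103
f 103 104 105
f 103 105 91
f 104 88 106
f 104 106 105
f 105 106 107
f 105 107 91
f 106 88 108
f 106 108 107
f 107 108 109
f 107 109 91
f 108 88 110
f 108 110 109
f 109 110 111
f 109 111 91
f 110 88 112
f 110 112 111
f 111 112 113
f 111 113 91
f 112 88 114
f 112 114 113
f 113 114 115
f 113 115 91
f 114 88 89
f 114 89 115
f 115 89 90
f 115 90 91



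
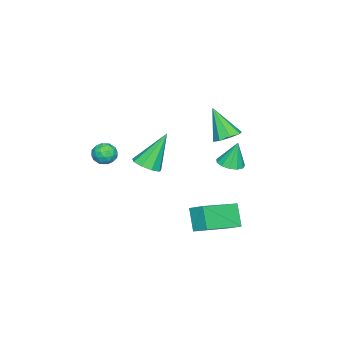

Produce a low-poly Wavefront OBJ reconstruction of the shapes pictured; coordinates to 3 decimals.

v 2.495 1.635 -2.555
v 2.736 2.41 -2.081
v 0.645 2.596 -3.189
v 0.885 3.372 -2.715
v 3.115 2.108 -3.645
v 3.355 2.884 -3.171
v 1.264 3.07 -4.279
v 1.505 3.845 -3.805
v -1.643 1.974 -1.679
v -1.174 1.467 -1.514
v -1.797 2.286 -0.281
v -0.963 1.803 -1.566
v -0.968 2.193 -1.653
v -1.187 2.514 -1.749
v -1.551 2.664 -1.822
v -1.944 2.594 -1.85
v -2.241 2.328 -1.823
v -2.349 1.95 -1.751
v -2.232 1.579 -1.656
v -1.928 1.334 -1.568
v -1.534 1.292 -1.515
v 0.322 -3.259 -0.731
v 0.652 -2.923 -1.226
v 1.108 -4.037 -0.734
v 1.438 -3.701 -1.229
v 1.405 -3.436 -0.599
v 0.919 -2.956 -0.598
v 0.841 -4.004 -1.362
v 0.355 -3.524 -1.361
v 0.973 -3.384 -1.616
v 1.322 -3.033 -1.145
v 0.438 -3.927 -0.815
v 0.787 -3.576 -0.344
v 0.418 -3.023 -0.979
v 1.342 -3.937 -0.981
v 1.323 -3.781 -0.612
v 1.517 -3.584 -0.902
v 0.575 -3.042 -0.609
v 0.769 -2.844 -0.9
v 1.212 -3.146 -0.532
v 0.991 -4.116 -1.06
v 1.185 -3.918 -1.351
v 0.243 -3.376 -1.058
v 0.437 -3.179 -1.348
v 0.548 -3.814 -1.428
v 0.801 -3.096 -1.499
v 1.263 -3.553 -1.5
v 0.912 -3.732 -1.578
v 0.626 -3.449 -1.578
v 1.006 -2.89 -1.222
v 1.468 -3.347 -1.223
v 1.448 -3.191 -0.853
v 1.163 -2.909 -0.852
v 1.194 -3.161 -1.451
v 0.292 -3.613 -0.737
v 0.754 -4.07 -0.738
v 0.597 -4.051 -1.108
v 0.312 -3.769 -1.107
v 0.497 -3.407 -0.46
v 0.959 -3.864 -0.461
v 1.134 -3.511 -0.382
v 0.848 -3.228 -0.382
v 0.566 -3.799 -0.509
v 0.038 -1.664 -1.786
v 0.747 -1.609 -1.466
v -0.858 -0.996 0.086
v 0.614 -1.146 -1.695
v 0.212 -0.925 -1.966
v -0.272 -1.05 -2.154
v -0.611 -1.462 -2.169
v -0.646 -1.969 -2.005
v -0.361 -2.333 -1.738
v 0.111 -2.384 -1.494
v 0.549 -2.098 -1.386
v -2.59 1.414 -0.479
v -1.841 1.323 -0.384
v -2.91 0.486 1.159
v -2.038 1.815 -0.144
v -2.558 2.072 -0.1
v -3.097 1.944 -0.278
v -3.338 1.505 -0.574
v -3.142 1.014 -0.814
v -2.622 0.757 -0.858
v -2.083 0.885 -0.68
f 2 4 1
f 5 2 1
f 1 4 3
f 3 5 1
f 2 8 4
f 6 2 5
f 6 8 2
f 4 8 3
f 7 5 3
f 3 8 7
f 7 6 5
f 8 6 7
f 10 9 12
f 10 12 11
f 12 9 13
f 12 13 11
f 13 9 14
f 13 14 11
f 14 9 15
f 14 15 11
f 15 9 16
f 15 16 11
f 16 9 17
f 16 17 11
f 17 9 18
f 17 18 11
f 18 9 19
f 18 19 11
f 19 9 20
f 19 20 11
f 20 9 21
f 20 21 11
f 21 9 10
f 21 10 11
f 22 59 38
f 59 33 62
f 38 62 27
f 59 62 38
f 22 38 34
f 38 27 39
f 34 39 23
f 38 39 34
f 22 34 43
f 34 23 44
f 43 44 29
f 34 44 43
f 22 43 55
f 43 29 58
f 55 58 32
f 43 58 55
f 22 55 59
f 55 32 63
f 59 63 33
f 55 63 59
f 23 39 50
f 39 27 53
f 50 53 31
f 39 53 50
f 27 62 40
f 62 33 61
f 40 61 26
f 62 61 40
f 33 63 60
f 63 32 56
f 60 56 24
f 63 56 60
f 32 58 57
f 58 29 45
f 57 45 28
f 58 45 57
f 29 44 49
f 44 23 46
f 49 46 30
f 44 46 49
f 25 51 37
f 51 31 52
f 37 52 26
f 51 52 37
f 25 37 35
f 37 26 36
f 35 36 24
f 37 36 35
f 25 35 42
f 35 24 41
f 42 41 28
f 35 41 42
f 25 42 47
f 42 28 48
f 47 48 30
f 42 48 47
f 25 47 51
f 47 30 54
f 51 54 31
f 47 54 51
f 26 52 40
f 52 31 53
f 40 53 27
f 52 53 40
f 24 36 60
f 36 26 61
f 60 61 33
f 36 61 60
f 28 41 57
f 41 24 56
f 57 56 32
f 41 56 57
f 30 48 49
f 48 28 45
f 49 45 29
f 48 45 49
f 31 54 50
f 54 30 46
f 50 46 23
f 54 46 50
f 65 64 67
f 65 67 66
f 67 64 68
f 67 68 66
f 68 64 69
f 68 69 66
f 69 64 70
f 69 70 66
f 70 64 71
f 70 71 66
f 71 64 72
f 71 72 66
f 72 64 73
f 72 73 66
f 73 64 74
f 73 74 66
f 74 64 65
f 74 65 66
f 76 75 78
f 76 78 77
f 78 75 79
f 78 79 77
f 79 75 80
f 79 80 77
f 80 75 81
f 80 81 77
f 81 75 82
f 81 82 77
f 82 75 83
f 82 83 77
f 83 75 84
f 83 84 77
f 84 75 76
f 84 76 77



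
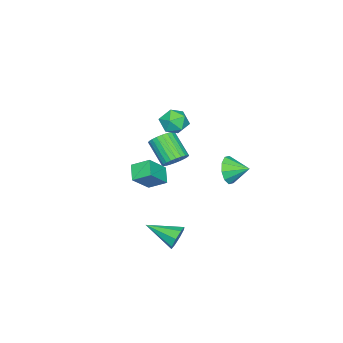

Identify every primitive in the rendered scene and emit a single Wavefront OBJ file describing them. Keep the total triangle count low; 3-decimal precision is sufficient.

v 3.501 1.076 -3.218
v 3.914 0.957 -3.795
v 3.779 -0.556 -2.682
v 4.202 1.147 -3.366
v 4.079 1.295 -2.85
v 3.618 1.315 -2.549
v 3.088 1.195 -2.64
v 2.8 1.005 -3.07
v 2.922 0.856 -3.586
v 3.384 0.836 -3.887
v -1.616 -3.682 -3.167
v -1.862 -2.73 -2.609
v -0.874 -3.173 -3.708
v -1.12 -2.221 -3.151
v -0.6 -4.039 -2.109
v -0.846 -3.087 -1.552
v 0.142 -3.53 -2.651
v -0.104 -2.578 -2.093
v -2.847 -2.72 -2.65
v -2.122 -2.847 -2.425
v -2.668 -4.008 -1.325
v -3.393 -3.88 -1.55
v -2.205 -2.629 -2.235
v -2.75 -3.79 -1.135
v -2.385 -2.424 -2.109
v -2.931 -3.585 -1.009
v -2.636 -2.265 -2.066
v -3.182 -3.426 -0.965
v -2.919 -2.175 -2.111
v -3.465 -3.336 -1.011
v -3.191 -2.167 -2.238
v -3.737 -3.328 -1.138
v -3.411 -2.244 -2.428
v -3.957 -3.405 -1.328
v -3.544 -2.393 -2.652
v -4.09 -3.554 -1.552
v -3.572 -2.592 -2.875
v -4.118 -3.753 -1.775
v -3.49 -2.81 -3.065
v -4.035 -3.971 -1.965
v -3.309 -3.015 -3.191
v -3.855 -4.176 -2.091
v -3.058 -3.174 -3.235
v -3.604 -4.335 -2.134
v -2.775 -3.264 -3.189
v -3.321 -4.425 -2.089
v -2.503 -3.272 -3.062
v -3.049 -4.433 -1.962
v -2.283 -3.195 -2.872
v -2.829 -4.356 -1.772
v -2.15 -3.046 -2.648
v -2.696 -4.207 -1.548
v -1.811 -1.294 1.191
v -0.961 -1.276 1.229
v -1.799 -2.624 1.551
v -0.949 -2.606 1.589
v -1.41 -2.181 2.166
v -1.417 -1.359 1.943
v -1.343 -2.541 0.837
v -1.35 -1.719 0.614
v -0.671 -2.047 1.01
v -0.713 -1.824 1.832
v -2.047 -2.076 0.948
v -2.089 -1.853 1.77
v -1.124 1.335 -0.976
v -0.666 1.166 -0.243
v -1.296 2.385 -0.624
v -0.319 1.349 -0.62
v -0.279 1.527 -1.132
v -0.562 1.632 -1.585
v -1.059 1.623 -1.805
v -1.581 1.505 -1.708
v -1.928 1.322 -1.331
v -1.968 1.144 -0.819
v -1.685 1.039 -0.366
v -1.188 1.047 -0.146
f 2 1 4
f 2 4 3
f 4 1 5
f 4 5 3
f 5 1 6
f 5 6 3
f 6 1 7
f 6 7 3
f 7 1 8
f 7 8 3
f 8 1 9
f 8 9 3
f 9 1 10
f 9 10 3
f 10 1 2
f 10 2 3
f 12 14 11
f 15 12 11
f 11 14 13
f 13 15 11
f 12 18 14
f 16 12 15
f 16 18 12
f 14 18 13
f 17 15 13
f 13 18 17
f 17 16 15
f 18 16 17
f 20 19 23
f 20 23 21
f 21 23 24
f 21 24 22
f 23 19 25
f 23 25 24
f 24 25 26
f 24 26 22
f 25 19 27
f 25 27 26
f 26 27 28
f 26 28 22
f 27 19 29
f 27 29 28
f 28 29 30
f 28 30 22
f 29 19 31
f 29 31 30
f 30 31 32
f 30 32 22
f 31 19 33
f 31 33 32
f 32 33 34
f 32 34 22
f 33 19 35
f 33 35 34
f 34 35 36
f 34 36 22
f 35 19 37
f 35 37 36
f 36 37 38
f 36 38 22
f 37 19 39
f 37 39 38
f 38 39 40
f 38 40 22
f 39 19 41
f 39 41 40
f 40 41 42
f 40 42 22
f 41 19 43
f 41 43 42
f 42 43 44
f 42 44 22
f 43 19 45
f 43 45 44
f 44 45 46
f 44 46 22
f 45 19 47
f 45 47 46
f 46 47 48
f 46 48 22
f 47 19 49
f 47 49 48
f 48 49 50
f 48 50 22
f 49 19 51
f 49 51 50
f 50 51 52
f 50 52 22
f 51 19 20
f 51 20 52
f 52 20 21
f 52 21 22
f 53 64 58
f 53 58 54
f 53 54 60
f 53 60 63
f 53 63 64
f 54 58 62
f 58 64 57
f 64 63 55
f 63 60 59
f 60 54 61
f 56 62 57
f 56 57 55
f 56 55 59
f 56 59 61
f 56 61 62
f 57 62 58
f 55 57 64
f 59 55 63
f 61 59 60
f 62 61 54
f 66 65 68
f 66 68 67
f 68 65 69
f 68 69 67
f 69 65 70
f 69 70 67
f 70 65 71
f 70 71 67
f 71 65 72
f 71 72 67
f 72 65 73
f 72 73 67
f 73 65 74
f 73 74 67
f 74 65 75
f 74 75 67
f 75 65 76
f 75 76 67
f 76 65 66
f 76 66 67



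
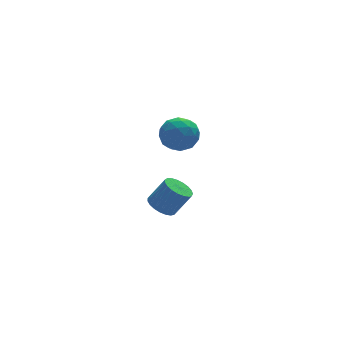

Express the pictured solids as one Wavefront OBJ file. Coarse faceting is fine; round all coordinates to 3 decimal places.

v -0.078 1.214 3.137
v 0.68 1.109 3.087
v -0.2 0.091 3.653
v 0.558 -0.014 3.603
v 0.274 0.504 4.093
v 0.35 1.198 3.774
v 0.13 0.002 2.966
v 0.206 0.696 2.647
v 0.809 0.36 2.981
v 0.898 0.67 3.678
v -0.418 0.53 3.062
v -0.329 0.84 3.759
v 0.312 1.26 3.067
v 0.168 -0.06 3.673
v 0.001 0.244 3.961
v 0.447 0.182 3.932
v 0.117 1.313 3.471
v 0.563 1.251 3.441
v 0.324 0.895 4.032
v -0.083 -0.051 3.299
v 0.363 -0.113 3.269
v 0.033 1.018 2.808
v 0.479 0.956 2.779
v 0.156 0.305 2.708
v 0.834 0.758 2.975
v 0.762 0.098 3.278
v 0.51 0.107 2.904
v 0.555 0.515 2.717
v 0.886 0.94 3.385
v 0.814 0.28 3.688
v 0.647 0.584 3.976
v 0.691 0.992 3.789
v 0.962 0.5 3.323
v -0.334 0.92 3.052
v -0.406 0.26 3.355
v -0.211 0.208 2.951
v -0.167 0.616 2.764
v -0.282 1.102 3.462
v -0.354 0.442 3.765
v -0.075 0.685 4.023
v -0.03 1.093 3.836
v -0.482 0.7 3.417
v 0.264 2.306 -1.519
v 0.722 2.079 -1.852
v 1.334 1.907 -0.894
v 0.876 2.134 -0.561
v 0.779 2.326 -1.845
v 1.392 2.154 -0.887
v 0.747 2.569 -1.781
v 1.36 2.398 -0.823
v 0.632 2.767 -1.672
v 1.245 2.596 -0.714
v 0.453 2.885 -1.536
v 1.066 2.714 -0.578
v 0.242 2.903 -1.398
v 0.854 2.732 -0.44
v 0.034 2.818 -1.28
v 0.646 2.646 -0.322
v -0.134 2.644 -1.204
v 0.478 2.472 -0.246
v -0.234 2.411 -1.182
v 0.379 2.24 -0.224
v -0.247 2.161 -1.219
v 0.366 1.989 -0.26
v -0.172 1.935 -1.307
v 0.441 1.764 -0.349
v -0.021 1.774 -1.432
v 0.591 1.602 -0.474
v 0.178 1.704 -1.572
v 0.791 1.533 -0.614
v 0.393 1.739 -1.703
v 1.005 1.567 -0.745
v 0.585 1.871 -1.802
v 1.197 1.7 -0.844
f 1 38 17
f 38 12 41
f 17 41 6
f 38 41 17
f 1 17 13
f 17 6 18
f 13 18 2
f 17 18 13
f 1 13 22
f 13 2 23
f 22 23 8
f 13 23 22
f 1 22 34
f 22 8 37
f 34 37 11
f 22 37 34
f 1 34 38
f 34 11 42
f 38 42 12
f 34 42 38
f 2 18 29
f 18 6 32
f 29 32 10
f 18 32 29
f 6 41 19
f 41 12 40
f 19 40 5
f 41 40 19
f 12 42 39
f 42 11 35
f 39 35 3
f 42 35 39
f 11 37 36
f 37 8 24
f 36 24 7
f 37 24 36
f 8 23 28
f 23 2 25
f 28 25 9
f 23 25 28
f 4 30 16
f 30 10 31
f 16 31 5
f 30 31 16
f 4 16 14
f 16 5 15
f 14 15 3
f 16 15 14
f 4 14 21
f 14 3 20
f 21 20 7
f 14 20 21
f 4 21 26
f 21 7 27
f 26 27 9
f 21 27 26
f 4 26 30
f 26 9 33
f 30 33 10
f 26 33 30
f 5 31 19
f 31 10 32
f 19 32 6
f 31 32 19
f 3 15 39
f 15 5 40
f 39 40 12
f 15 40 39
f 7 20 36
f 20 3 35
f 36 35 11
f 20 35 36
f 9 27 28
f 27 7 24
f 28 24 8
f 27 24 28
f 10 33 29
f 33 9 25
f 29 25 2
f 33 25 29
f 44 43 47
f 44 47 45
f 45 47 48
f 45 48 46
f 47 43 49
f 47 49 48
f 48 49 50
f 48 50 46
f 49 43 51
f 49 51 50
f 50 51 52
f 50 52 46
f 51 43 53
f 51 53 52
f 52 53 54
f 52 54 46
f 53 43 55
f 53 55 54
f 54 55 56
f 54 56 46
f 55 43 57
f 55 57 56
f 56 57 58
f 56 58 46
f 57 43 59
f 57 59 58
f 58 59 60
f 58 60 46
f 59 43 61
f 59 61 60
f 60 61 62
f 60 62 46
f 61 43 63
f 61 63 62
f 62 63 64
f 62 64 46
f 63 43 65
f 63 65 64
f 64 65 66
f 64 66 46
f 65 43 67
f 65 67 66
f 66 67 68
f 66 68 46
f 67 43 69
f 67 69 68
f 68 69 70
f 68 70 46
f 69 43 71
f 69 71 70
f 70 71 72
f 70 72 46
f 71 43 73
f 71 73 72
f 72 73 74
f 72 74 46
f 73 43 44
f 73 44 74
f 74 44 45
f 74 45 46



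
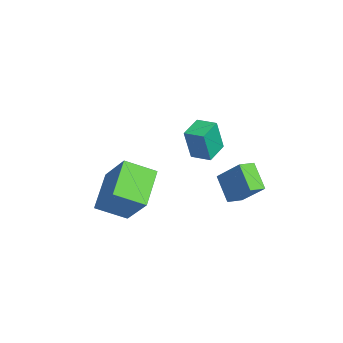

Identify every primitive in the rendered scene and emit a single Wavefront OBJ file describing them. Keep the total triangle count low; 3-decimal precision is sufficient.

v 2.148 -3.308 -3.369
v 0.543 -2.45 -2.301
v 2.426 -1.886 -4.094
v 0.821 -1.028 -3.026
v 3.519 -2.752 -1.754
v 1.914 -1.894 -0.686
v 3.797 -1.33 -2.479
v 2.192 -0.472 -1.411
v 1.714 2.351 -2.426
v 2.787 3.072 -1.145
v 1.413 3.115 -2.604
v 2.486 3.836 -1.323
v 2.814 2.544 -3.457
v 3.887 3.265 -2.176
v 2.513 3.308 -3.635
v 3.586 4.029 -2.354
v 2.741 0.897 -0.359
v 2.928 0.524 1.258
v 1.911 1.702 -0.077
v 2.098 1.329 1.54
v 3.442 1.591 -0.28
v 3.629 1.218 1.337
v 2.612 2.396 0.002
v 2.799 2.023 1.619
f 2 4 1
f 5 2 1
f 1 4 3
f 3 5 1
f 2 8 4
f 6 2 5
f 6 8 2
f 4 8 3
f 7 5 3
f 3 8 7
f 7 6 5
f 8 6 7
f 10 12 9
f 13 10 9
f 9 12 11
f 11 13 9
f 10 16 12
f 14 10 13
f 14 16 10
f 12 16 11
f 15 13 11
f 11 16 15
f 15 14 13
f 16 14 15
f 18 20 17
f 21 18 17
f 17 20 19
f 19 21 17
f 18 24 20
f 22 18 21
f 22 24 18
f 20 24 19
f 23 21 19
f 19 24 23
f 23 22 21
f 24 22 23



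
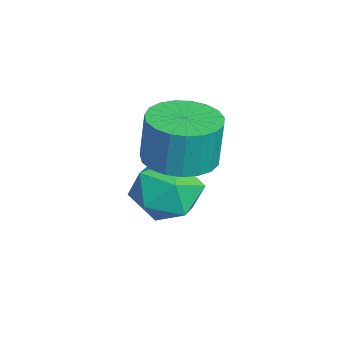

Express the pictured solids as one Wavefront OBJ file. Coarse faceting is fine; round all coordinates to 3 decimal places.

v -3.821 0.321 -4.063
v -3.109 1.176 -4.129
v -3.011 -0.236 -2.551
v -2.299 0.619 -2.617
v -3.373 0.805 -2.384
v -3.873 1.149 -3.319
v -2.247 -0.209 -3.361
v -2.747 0.135 -4.296
v -2.136 0.848 -3.696
v -2.832 1.475 -3.092
v -3.288 -0.535 -3.588
v -3.984 0.092 -2.984
v -2.296 0.727 -1.547
v -1.326 1.071 -1.583
v -1.314 1.198 -0.069
v -2.284 0.853 -0.033
v -1.55 1.435 -1.612
v -1.539 1.561 -0.097
v -1.904 1.676 -1.63
v -1.892 1.802 -0.115
v -2.325 1.753 -1.633
v -2.314 1.879 -0.118
v -2.741 1.652 -1.621
v -2.73 1.779 -0.107
v -3.08 1.392 -1.597
v -3.069 1.519 -0.082
v -3.284 1.017 -1.564
v -3.273 1.143 -0.049
v -3.317 0.591 -1.528
v -3.305 0.718 -0.014
v -3.173 0.189 -1.496
v -3.161 0.315 0.019
v -2.877 -0.12 -1.472
v -2.866 0.006 0.042
v -2.481 -0.283 -1.462
v -2.47 -0.156 0.053
v -2.053 -0.271 -1.466
v -2.042 -0.144 0.049
v -1.667 -0.087 -1.484
v -1.655 0.04 0.031
v -1.389 0.238 -1.513
v -1.378 0.365 0.001
v -1.269 0.648 -1.548
v -1.257 0.774 -0.034
f 1 12 6
f 1 6 2
f 1 2 8
f 1 8 11
f 1 11 12
f 2 6 10
f 6 12 5
f 12 11 3
f 11 8 7
f 8 2 9
f 4 10 5
f 4 5 3
f 4 3 7
f 4 7 9
f 4 9 10
f 5 10 6
f 3 5 12
f 7 3 11
f 9 7 8
f 10 9 2
f 14 13 17
f 14 17 15
f 15 17 18
f 15 18 16
f 17 13 19
f 17 19 18
f 18 19 20
f 18 20 16
f 19 13 21
f 19 21 20
f 20 21 22
f 20 22 16
f 21 13 23
f 21 23 22
f 22 23 24
f 22 24 16
f 23 13 25
f 23 25 24
f 24 25 26
f 24 26 16
f 25 13 27
f 25 27 26
f 26 27 28
f 26 28 16
f 27 13 29
f 27 29 28
f 28 29 30
f 28 30 16
f 29 13 31
f 29 31 30
f 30 31 32
f 30 32 16
f 31 13 33
f 31 33 32
f 32 33 34
f 32 34 16
f 33 13 35
f 33 35 34
f 34 35 36
f 34 36 16
f 35 13 37
f 35 37 36
f 36 37 38
f 36 38 16
f 37 13 39
f 37 39 38
f 38 39 40
f 38 40 16
f 39 13 41
f 39 41 40
f 40 41 42
f 40 42 16
f 41 13 43
f 41 43 42
f 42 43 44
f 42 44 16
f 43 13 14
f 43 14 44
f 44 14 15
f 44 15 16



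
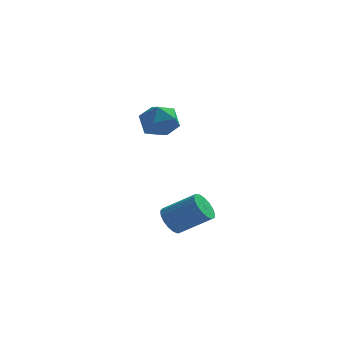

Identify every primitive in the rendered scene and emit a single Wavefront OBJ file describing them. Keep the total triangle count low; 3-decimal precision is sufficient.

v -4.349 3.975 2.368
v -3.666 4.356 1.419
v -4.054 2.084 1.821
v -3.371 2.465 0.872
v -2.954 2.598 2.021
v -3.136 3.766 2.359
v -4.584 2.674 0.881
v -4.766 3.842 1.219
v -3.811 3.552 0.499
v -2.804 3.505 1.204
v -4.916 2.935 2.036
v -3.909 2.888 2.741
v -2.567 -3.165 -3.11
v -2.083 -2.802 -3.776
v -0.388 -2.972 -2.636
v -0.873 -3.335 -1.97
v -2.207 -2.462 -3.542
v -0.512 -2.632 -2.401
v -2.413 -2.284 -3.208
v -0.718 -2.454 -2.068
v -2.655 -2.307 -2.853
v -0.96 -2.477 -1.712
v -2.876 -2.527 -2.556
v -1.181 -2.697 -1.415
v -3.027 -2.893 -2.386
v -1.332 -3.063 -1.246
v -3.073 -3.321 -2.382
v -1.378 -3.491 -1.242
v -3.003 -3.714 -2.545
v -1.308 -3.884 -1.405
v -2.833 -3.981 -2.837
v -1.138 -4.151 -1.697
v -2.602 -4.061 -3.192
v -0.907 -4.231 -2.052
v -2.363 -3.935 -3.528
v -0.668 -4.105 -2.388
v -2.172 -3.634 -3.769
v -0.477 -3.804 -2.628
v -2.07 -3.225 -3.858
v -0.375 -3.395 -2.718
f 1 12 6
f 1 6 2
f 1 2 8
f 1 8 11
f 1 11 12
f 2 6 10
f 6 12 5
f 12 11 3
f 11 8 7
f 8 2 9
f 4 10 5
f 4 5 3
f 4 3 7
f 4 7 9
f 4 9 10
f 5 10 6
f 3 5 12
f 7 3 11
f 9 7 8
f 10 9 2
f 14 13 17
f 14 17 15
f 15 17 18
f 15 18 16
f 17 13 19
f 17 19 18
f 18 19 20
f 18 20 16
f 19 13 21
f 19 21 20
f 20 21 22
f 20 22 16
f 21 13 23
f 21 23 22
f 22 23 24
f 22 24 16
f 23 13 25
f 23 25 24
f 24 25 26
f 24 26 16
f 25 13 27
f 25 27 26
f 26 27 28
f 26 28 16
f 27 13 29
f 27 29 28
f 28 29 30
f 28 30 16
f 29 13 31
f 29 31 30
f 30 31 32
f 30 32 16
f 31 13 33
f 31 33 32
f 32 33 34
f 32 34 16
f 33 13 35
f 33 35 34
f 34 35 36
f 34 36 16
f 35 13 37
f 35 37 36
f 36 37 38
f 36 38 16
f 37 13 39
f 37 39 38
f 38 39 40
f 38 40 16
f 39 13 14
f 39 14 40
f 40 14 15
f 40 15 16



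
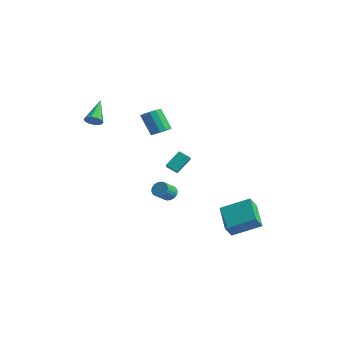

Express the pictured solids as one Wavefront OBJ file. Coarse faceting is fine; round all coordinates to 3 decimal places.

v -1.424 0.914 -1.71
v -1.987 0.511 -1.291
v -1.382 1.822 -0.78
v -1.946 1.419 -0.361
v -0.734 0.421 -1.259
v -1.298 0.018 -0.84
v -0.693 1.329 -0.329
v -1.256 0.926 0.09
v 1.355 -2.134 3.04
v 1.901 -2.182 3.352
v 1.13 -2.374 4.671
v 0.585 -2.326 4.36
v 1.815 -1.838 3.352
v 1.045 -2.03 4.672
v 1.584 -1.587 3.253
v 0.814 -1.779 4.573
v 1.28 -1.51 3.087
v 0.51 -1.702 4.407
v 1 -1.631 2.906
v 0.229 -1.824 4.226
v 0.832 -1.912 2.767
v 0.062 -2.104 4.087
v 0.831 -2.263 2.715
v 0.061 -2.455 4.035
v 0.996 -2.573 2.767
v 0.226 -2.766 4.086
v 1.275 -2.744 2.905
v 0.505 -2.936 4.224
v 1.58 -2.721 3.086
v 0.809 -2.913 4.405
v 1.813 -2.511 3.252
v 1.043 -2.703 4.572
v -2.495 -4.14 3.175
v -2.259 -4.428 3.607
v -3.365 -3.1 4.345
v -2.047 -4.159 3.526
v -2.005 -3.883 3.311
v -2.151 -3.705 3.045
v -2.429 -3.693 2.828
v -2.732 -3.852 2.744
v -2.944 -4.121 2.825
v -2.986 -4.397 3.04
v -2.84 -4.575 3.306
v -2.562 -4.587 3.523
v 4.045 0.807 -4.819
v 4.184 0.242 -4.107
v 2.494 1.567 -3.914
v 2.633 1.002 -3.201
v 5.167 2.118 -3.999
v 5.306 1.553 -3.286
v 3.616 2.878 -3.093
v 3.755 2.313 -2.381
v -1.316 0.276 -3.157
v -1.136 -0.011 -3.616
v -0.944 -0.842 -3.021
v -1.124 -0.556 -2.563
v -0.946 0.083 -3.546
v -0.754 -0.748 -2.951
v -0.813 0.206 -3.417
v -0.621 -0.625 -2.822
v -0.757 0.339 -3.249
v -0.565 -0.492 -2.654
v -0.786 0.463 -3.066
v -0.594 -0.368 -2.471
v -0.895 0.559 -2.898
v -0.703 -0.273 -2.303
v -1.068 0.611 -2.769
v -0.876 -0.22 -2.174
v -1.28 0.612 -2.699
v -1.088 -0.219 -2.104
v -1.496 0.562 -2.699
v -1.304 -0.269 -2.104
v -1.686 0.468 -2.769
v -1.494 -0.363 -2.174
v -1.819 0.345 -2.898
v -1.627 -0.486 -2.303
v -1.875 0.212 -3.066
v -1.683 -0.619 -2.471
v -1.846 0.088 -3.249
v -1.654 -0.743 -2.654
v -1.737 -0.007 -3.417
v -1.545 -0.839 -2.822
v -1.564 -0.06 -3.546
v -1.372 -0.891 -2.951
v -1.352 -0.061 -3.616
v -1.16 -0.892 -3.021
f 2 4 1
f 5 2 1
f 1 4 3
f 3 5 1
f 2 8 4
f 6 2 5
f 6 8 2
f 4 8 3
f 7 5 3
f 3 8 7
f 7 6 5
f 8 6 7
f 10 9 13
f 10 13 11
f 11 13 14
f 11 14 12
f 13 9 15
f 13 15 14
f 14 15 16
f 14 16 12
f 15 9 17
f 15 17 16
f 16 17 18
f 16 18 12
f 17 9 19
f 17 19 18
f 18 19 20
f 18 20 12
f 19 9 21
f 19 21 20
f 20 21 22
f 20 22 12
f 21 9 23
f 21 23 22
f 22 23 24
f 22 24 12
f 23 9 25
f 23 25 24
f 24 25 26
f 24 26 12
f 25 9 27
f 25 27 26
f 26 27 28
f 26 28 12
f 27 9 29
f 27 29 28
f 28 29 30
f 28 30 12
f 29 9 31
f 29 31 30
f 30 31 32
f 30 32 12
f 31 9 10
f 31 10 32
f 32 10 11
f 32 11 12
f 34 33 36
f 34 36 35
f 36 33 37
f 36 37 35
f 37 33 38
f 37 38 35
f 38 33 39
f 38 39 35
f 39 33 40
f 39 40 35
f 40 33 41
f 40 41 35
f 41 33 42
f 41 42 35
f 42 33 43
f 42 43 35
f 43 33 44
f 43 44 35
f 44 33 34
f 44 34 35
f 46 48 45
f 49 46 45
f 45 48 47
f 47 49 45
f 46 52 48
f 50 46 49
f 50 52 46
f 48 52 47
f 51 49 47
f 47 52 51
f 51 50 49
f 52 50 51
f 54 53 57
f 54 57 55
f 55 57 58
f 55 58 56
f 57 53 59
f 57 59 58
f 58 59 60
f 58 60 56
f 59 53 61
f 59 61 60
f 60 61 62
f 60 62 56
f 61 53 63
f 61 63 62
f 62 63 64
f 62 64 56
f 63 53 65
f 63 65 64
f 64 65 66
f 64 66 56
f 65 53 67
f 65 67 66
f 66 67 68
f 66 68 56
f 67 53 69
f 67 69 68
f 68 69 70
f 68 70 56
f 69 53 71
f 69 71 70
f 70 71 72
f 70 72 56
f 71 53 73
f 71 73 72
f 72 73 74
f 72 74 56
f 73 53 75
f 73 75 74
f 74 75 76
f 74 76 56
f 75 53 77
f 75 77 76
f 76 77 78
f 76 78 56
f 77 53 79
f 77 79 78
f 78 79 80
f 78 80 56
f 79 53 81
f 79 81 80
f 80 81 82
f 80 82 56
f 81 53 83
f 81 83 82
f 82 83 84
f 82 84 56
f 83 53 85
f 83 85 84
f 84 85 86
f 84 86 56
f 85 53 54
f 85 54 86
f 86 54 55
f 86 55 56



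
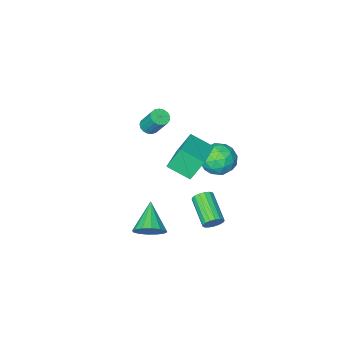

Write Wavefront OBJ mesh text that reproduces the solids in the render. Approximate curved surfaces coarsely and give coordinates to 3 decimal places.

v 2.856 1.074 -4.093
v 3.417 1.299 -3.386
v 2.004 -0.274 -2.987
v 3.032 1.584 -3.335
v 2.6 1.732 -3.488
v 2.236 1.704 -3.802
v 2.039 1.507 -4.194
v 2.06 1.194 -4.559
v 2.294 0.849 -4.799
v 2.679 0.564 -4.85
v 3.111 0.416 -4.698
v 3.475 0.444 -4.384
v 3.672 0.641 -3.992
v 3.651 0.954 -3.626
v 1.435 1.468 2.272
v 0.77 1.741 3.542
v 0.642 2.475 1.639
v -0.024 2.748 2.91
v 2.904 2.912 2.73
v 2.238 3.185 4.001
v 2.11 3.919 2.098
v 1.445 4.192 3.368
v 0.514 3.64 -2.466
v 0.839 3.805 -1.99
v 0.491 2.146 -1.177
v 0.166 1.98 -1.654
v 0.573 3.892 -1.925
v 0.225 2.233 -1.113
v 0.293 3.922 -1.985
v -0.054 2.262 -1.172
v 0.064 3.886 -2.155
v -0.283 2.227 -1.342
v -0.061 3.795 -2.396
v -0.409 2.135 -1.583
v -0.056 3.667 -2.653
v -0.403 2.008 -1.841
v 0.081 3.534 -2.868
v -0.267 1.874 -2.055
v 0.316 3.424 -2.99
v -0.031 1.765 -2.178
v 0.597 3.364 -2.993
v 0.249 1.705 -2.18
v 0.859 3.367 -2.875
v 0.511 1.708 -2.062
v 1.042 3.433 -2.663
v 0.694 1.773 -1.85
v 1.103 3.546 -2.406
v 0.756 1.886 -1.594
v 1.03 3.68 -2.163
v 0.682 2.021 -1.351
v -2.02 1.845 -0.119
v -1.316 1.85 0.704
v -1.464 0.25 -0.584
v -0.76 0.255 0.239
v -1.824 0.195 0.436
v -2.167 1.181 0.723
v -0.613 0.919 -0.603
v -0.956 1.905 -0.316
v -0.447 1.278 0.405
v -1.195 0.83 1.047
v -1.585 1.27 -0.927
v -2.333 0.822 -0.285
v -1.717 1.988 0.333
v -1.063 0.112 -0.213
v -1.688 0.077 -0.098
v -1.275 0.08 0.386
v -2.217 1.594 0.344
v -1.804 1.597 0.828
v -2.102 0.624 0.67
v -0.976 0.503 -0.708
v -0.563 0.506 -0.224
v -1.505 2.02 -0.266
v -1.092 2.023 0.218
v -0.678 1.476 -0.55
v -0.792 1.654 0.642
v -0.466 0.717 0.368
v -0.379 1.107 -0.127
v -0.581 1.687 0.042
v -1.232 1.391 1.019
v -0.906 0.453 0.746
v -1.531 0.418 0.861
v -1.732 0.998 1.03
v -0.721 1.055 0.843
v -1.874 1.647 -0.626
v -1.548 0.709 -0.899
v -1.048 1.102 -0.91
v -1.249 1.682 -0.741
v -2.314 1.383 -0.248
v -1.988 0.446 -0.522
v -2.199 0.413 0.078
v -2.401 0.993 0.247
v -2.059 1.045 -0.723
v 0.13 -3.581 0.175
v 0.462 -3.177 -0.052
v 0.282 -2.294 1.259
v -0.05 -2.699 1.485
v 0.21 -3.108 -0.133
v 0.03 -2.226 1.178
v -0.059 -3.148 -0.143
v -0.24 -2.265 1.167
v -0.286 -3.287 -0.081
v -0.466 -2.404 1.23
v -0.417 -3.493 0.04
v -0.597 -2.611 1.351
v -0.423 -3.72 0.192
v -0.603 -2.837 1.502
v -0.302 -3.915 0.34
v -0.482 -3.032 1.65
v -0.082 -4.033 0.45
v -0.262 -3.151 1.76
v 0.186 -4.048 0.497
v 0.006 -3.166 1.807
v 0.442 -3.956 0.47
v 0.262 -3.074 1.78
v 0.626 -3.778 0.376
v 0.446 -2.896 1.686
v 0.696 -3.555 0.235
v 0.516 -2.673 1.546
v 0.637 -3.338 0.081
v 0.457 -2.456 1.391
f 2 1 4
f 2 4 3
f 4 1 5
f 4 5 3
f 5 1 6
f 5 6 3
f 6 1 7
f 6 7 3
f 7 1 8
f 7 8 3
f 8 1 9
f 8 9 3
f 9 1 10
f 9 10 3
f 10 1 11
f 10 11 3
f 11 1 12
f 11 12 3
f 12 1 13
f 12 13 3
f 13 1 14
f 13 14 3
f 14 1 2
f 14 2 3
f 16 18 15
f 19 16 15
f 15 18 17
f 17 19 15
f 16 22 18
f 20 16 19
f 20 22 16
f 18 22 17
f 21 19 17
f 17 22 21
f 21 20 19
f 22 20 21
f 24 23 27
f 24 27 25
f 25 27 28
f 25 28 26
f 27 23 29
f 27 29 28
f 28 29 30
f 28 30 26
f 29 23 31
f 29 31 30
f 30 31 32
f 30 32 26
f 31 23 33
f 31 33 32
f 32 33 34
f 32 34 26
f 33 23 35
f 33 35 34
f 34 35 36
f 34 36 26
f 35 23 37
f 35 37 36
f 36 37 38
f 36 38 26
f 37 23 39
f 37 39 38
f 38 39 40
f 38 40 26
f 39 23 41
f 39 41 40
f 40 41 42
f 40 42 26
f 41 23 43
f 41 43 42
f 42 43 44
f 42 44 26
f 43 23 45
f 43 45 44
f 44 45 46
f 44 46 26
f 45 23 47
f 45 47 46
f 46 47 48
f 46 48 26
f 47 23 49
f 47 49 48
f 48 49 50
f 48 50 26
f 49 23 24
f 49 24 50
f 50 24 25
f 50 25 26
f 51 88 67
f 88 62 91
f 67 91 56
f 88 91 67
f 51 67 63
f 67 56 68
f 63 68 52
f 67 68 63
f 51 63 72
f 63 52 73
f 72 73 58
f 63 73 72
f 51 72 84
f 72 58 87
f 84 87 61
f 72 87 84
f 51 84 88
f 84 61 92
f 88 92 62
f 84 92 88
f 52 68 79
f 68 56 82
f 79 82 60
f 68 82 79
f 56 91 69
f 91 62 90
f 69 90 55
f 91 90 69
f 62 92 89
f 92 61 85
f 89 85 53
f 92 85 89
f 61 87 86
f 87 58 74
f 86 74 57
f 87 74 86
f 58 73 78
f 73 52 75
f 78 75 59
f 73 75 78
f 54 80 66
f 80 60 81
f 66 81 55
f 80 81 66
f 54 66 64
f 66 55 65
f 64 65 53
f 66 65 64
f 54 64 71
f 64 53 70
f 71 70 57
f 64 70 71
f 54 71 76
f 71 57 77
f 76 77 59
f 71 77 76
f 54 76 80
f 76 59 83
f 80 83 60
f 76 83 80
f 55 81 69
f 81 60 82
f 69 82 56
f 81 82 69
f 53 65 89
f 65 55 90
f 89 90 62
f 65 90 89
f 57 70 86
f 70 53 85
f 86 85 61
f 70 85 86
f 59 77 78
f 77 57 74
f 78 74 58
f 77 74 78
f 60 83 79
f 83 59 75
f 79 75 52
f 83 75 79
f 94 93 97
f 94 97 95
f 95 97 98
f 95 98 96
f 97 93 99
f 97 99 98
f 98 99 100
f 98 100 96
f 99 93 101
f 99 101 100
f 100 101 102
f 100 102 96
f 101 93 103
f 101 103 102
f 102 103 104
f 102 104 96
f 103 93 105
f 103 105 104
f 104 105 106
f 104 106 96
f 105 93 107
f 105 107 106
f 106 107 108
f 106 108 96
f 107 93 109
f 107 109 108
f 108 109 110
f 108 110 96
f 109 93 111
f 109 111 110
f 110 111 112
f 110 112 96
f 111 93 113
f 111 113 112
f 112 113 114
f 112 114 96
f 113 93 115
f 113 115 114
f 114 115 116
f 114 116 96
f 115 93 117
f 115 117 116
f 116 117 118
f 116 118 96
f 117 93 119
f 117 119 118
f 118 119 120
f 118 120 96
f 119 93 94
f 119 94 120
f 120 94 95
f 120 95 96

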